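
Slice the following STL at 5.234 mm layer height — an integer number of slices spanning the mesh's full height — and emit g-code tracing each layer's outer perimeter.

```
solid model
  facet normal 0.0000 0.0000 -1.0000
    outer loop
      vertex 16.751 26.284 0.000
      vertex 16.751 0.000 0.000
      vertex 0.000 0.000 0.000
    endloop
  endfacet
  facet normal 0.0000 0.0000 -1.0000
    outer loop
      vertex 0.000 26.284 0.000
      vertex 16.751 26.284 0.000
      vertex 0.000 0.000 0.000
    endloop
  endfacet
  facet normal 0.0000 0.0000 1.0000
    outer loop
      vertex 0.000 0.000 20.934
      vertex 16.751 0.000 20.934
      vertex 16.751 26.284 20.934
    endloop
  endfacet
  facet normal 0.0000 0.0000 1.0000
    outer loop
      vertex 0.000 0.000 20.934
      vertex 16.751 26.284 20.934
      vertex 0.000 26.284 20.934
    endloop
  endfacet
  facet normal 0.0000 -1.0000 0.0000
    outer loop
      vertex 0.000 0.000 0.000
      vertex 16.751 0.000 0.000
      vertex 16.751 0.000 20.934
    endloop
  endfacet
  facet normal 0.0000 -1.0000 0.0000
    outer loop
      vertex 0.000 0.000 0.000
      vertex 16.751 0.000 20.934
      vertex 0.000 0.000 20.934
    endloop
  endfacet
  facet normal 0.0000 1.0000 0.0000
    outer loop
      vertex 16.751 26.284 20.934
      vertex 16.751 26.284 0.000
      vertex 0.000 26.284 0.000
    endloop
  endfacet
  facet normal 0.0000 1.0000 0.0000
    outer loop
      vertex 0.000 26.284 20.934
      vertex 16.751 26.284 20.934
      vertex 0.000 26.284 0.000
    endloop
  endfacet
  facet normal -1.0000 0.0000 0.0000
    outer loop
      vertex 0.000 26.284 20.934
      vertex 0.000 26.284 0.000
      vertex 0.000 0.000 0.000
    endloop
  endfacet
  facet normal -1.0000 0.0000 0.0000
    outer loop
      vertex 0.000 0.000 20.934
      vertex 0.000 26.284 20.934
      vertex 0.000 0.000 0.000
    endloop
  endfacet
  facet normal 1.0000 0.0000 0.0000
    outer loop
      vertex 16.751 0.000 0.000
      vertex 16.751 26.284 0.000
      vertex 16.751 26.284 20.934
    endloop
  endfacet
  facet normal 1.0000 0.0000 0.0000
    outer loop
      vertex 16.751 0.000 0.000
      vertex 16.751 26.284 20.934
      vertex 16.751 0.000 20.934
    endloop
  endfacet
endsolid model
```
; perimeter-only toolpath
G21 ; units = mm
G90 ; absolute positioning
G28 ; home
; layer 1
G0 Z5.234
G0 X0.000 Y0.000
G1 X16.751 Y0.000
G1 X16.751 Y26.284
G1 X0.000 Y26.284
G1 X0.000 Y0.000
; layer 2
G0 Z10.467
G0 X0.000 Y0.000
G1 X16.751 Y0.000
G1 X16.751 Y26.284
G1 X0.000 Y26.284
G1 X0.000 Y0.000
; layer 3
G0 Z15.701
G0 X0.000 Y0.000
G1 X16.751 Y0.000
G1 X16.751 Y26.284
G1 X0.000 Y26.284
G1 X0.000 Y0.000
; layer 4
G0 Z20.934
G0 X0.000 Y0.000
G1 X16.751 Y0.000
G1 X16.751 Y26.284
G1 X0.000 Y26.284
G1 X0.000 Y0.000
M2 ; end

The solid is a rectangular box, roughly 16.8 × 26.3 mm footprint and 20.9 mm tall. Slicing at Δz = 5.234 mm — 4 equal slices spanning the solid's height, so layer i sits at z = i·h/4 — gives 4 non-empty perimeters. Each is a 4-segment closed polygon; G0 lifts to the layer z and rapids to the start vertex, then G1 traces the edges.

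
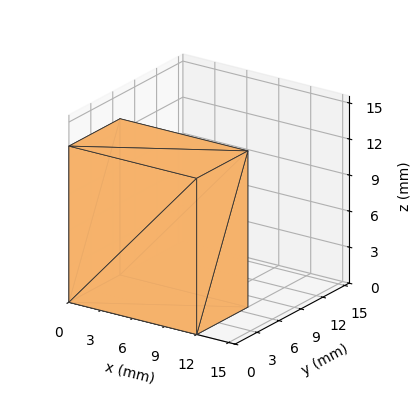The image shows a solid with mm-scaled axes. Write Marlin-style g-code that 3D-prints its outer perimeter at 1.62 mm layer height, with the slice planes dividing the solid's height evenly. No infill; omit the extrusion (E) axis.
Reading the render: the shape is a rectangular box, roughly 12 × 7 mm footprint and 13 mm tall (dimensions read to the nearest mm from the axis ticks). For the g-code, the solid's height is divided into equal slices at the stated Δz and each level perimeter traced with G1 moves after a G0 lift.

; perimeter-only toolpath
G21 ; units = mm
G90 ; absolute positioning
G28 ; home
; layer 1
G0 Z1.62
G0 X0.00 Y0.00
G1 X12.00 Y0.00
G1 X12.00 Y7.00
G1 X0.00 Y7.00
G1 X0.00 Y0.00
; layer 2
G0 Z3.25
G0 X0.00 Y0.00
G1 X12.00 Y0.00
G1 X12.00 Y7.00
G1 X0.00 Y7.00
G1 X0.00 Y0.00
; layer 3
G0 Z4.88
G0 X0.00 Y0.00
G1 X12.00 Y0.00
G1 X12.00 Y7.00
G1 X0.00 Y7.00
G1 X0.00 Y0.00
; layer 4
G0 Z6.50
G0 X0.00 Y0.00
G1 X12.00 Y0.00
G1 X12.00 Y7.00
G1 X0.00 Y7.00
G1 X0.00 Y0.00
; layer 5
G0 Z8.12
G0 X0.00 Y0.00
G1 X12.00 Y0.00
G1 X12.00 Y7.00
G1 X0.00 Y7.00
G1 X0.00 Y0.00
; layer 6
G0 Z9.75
G0 X0.00 Y0.00
G1 X12.00 Y0.00
G1 X12.00 Y7.00
G1 X0.00 Y7.00
G1 X0.00 Y0.00
; layer 7
G0 Z11.38
G0 X0.00 Y0.00
G1 X12.00 Y0.00
G1 X12.00 Y7.00
G1 X0.00 Y7.00
G1 X0.00 Y0.00
; layer 8
G0 Z13.00
G0 X0.00 Y0.00
G1 X12.00 Y0.00
G1 X12.00 Y7.00
G1 X0.00 Y7.00
G1 X0.00 Y0.00
M2 ; end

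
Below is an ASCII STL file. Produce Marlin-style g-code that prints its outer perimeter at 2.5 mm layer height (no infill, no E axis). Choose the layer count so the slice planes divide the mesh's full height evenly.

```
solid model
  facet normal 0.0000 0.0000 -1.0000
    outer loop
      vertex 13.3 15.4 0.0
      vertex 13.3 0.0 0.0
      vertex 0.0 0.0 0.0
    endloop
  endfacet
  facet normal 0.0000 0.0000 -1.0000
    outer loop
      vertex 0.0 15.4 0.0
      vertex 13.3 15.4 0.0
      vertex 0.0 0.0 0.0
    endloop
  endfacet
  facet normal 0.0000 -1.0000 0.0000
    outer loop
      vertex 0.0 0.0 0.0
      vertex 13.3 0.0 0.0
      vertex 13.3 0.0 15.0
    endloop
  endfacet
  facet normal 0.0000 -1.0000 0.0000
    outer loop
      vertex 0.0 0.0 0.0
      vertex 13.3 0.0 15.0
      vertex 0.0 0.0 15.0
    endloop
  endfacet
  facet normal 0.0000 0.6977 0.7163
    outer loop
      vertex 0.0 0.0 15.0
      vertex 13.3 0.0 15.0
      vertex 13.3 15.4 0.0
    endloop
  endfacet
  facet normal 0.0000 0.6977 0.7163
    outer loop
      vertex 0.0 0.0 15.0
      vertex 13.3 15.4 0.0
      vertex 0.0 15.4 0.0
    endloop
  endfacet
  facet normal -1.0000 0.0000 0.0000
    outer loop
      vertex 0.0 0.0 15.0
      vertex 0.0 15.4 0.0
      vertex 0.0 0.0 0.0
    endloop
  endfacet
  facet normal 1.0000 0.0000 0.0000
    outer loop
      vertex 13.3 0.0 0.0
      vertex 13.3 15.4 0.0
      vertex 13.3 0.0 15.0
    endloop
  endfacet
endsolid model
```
; perimeter-only toolpath
G21 ; units = mm
G90 ; absolute positioning
G28 ; home
; layer 1
G0 Z2.5
G0 X0.0 Y0.0
G1 X13.3 Y0.0
G1 X13.3 Y12.8
G1 X0.0 Y12.8
G1 X0.0 Y0.0
; layer 2
G0 Z5.0
G0 X0.0 Y0.0
G1 X13.3 Y0.0
G1 X13.3 Y10.3
G1 X0.0 Y10.3
G1 X0.0 Y0.0
; layer 3
G0 Z7.5
G0 X0.0 Y0.0
G1 X13.3 Y0.0
G1 X13.3 Y7.7
G1 X0.0 Y7.7
G1 X0.0 Y0.0
; layer 4
G0 Z10.0
G0 X0.0 Y0.0
G1 X13.3 Y0.0
G1 X13.3 Y5.1
G1 X0.0 Y5.1
G1 X0.0 Y0.0
; layer 5
G0 Z12.5
G0 X0.0 Y0.0
G1 X13.3 Y0.0
G1 X13.3 Y2.6
G1 X0.0 Y2.6
G1 X0.0 Y0.0
M2 ; end

The solid is a wedge (ramp): 13.3 × 15.4 mm base, rising to 15 mm along the y=0 edge and sloping linearly to z=0 at y=15.4. Slicing at Δz = 2.5 mm — 6 equal slices spanning the solid's height, so layer i sits at z = i·h/6 — gives 5 non-empty perimeters. Each is a 4-segment closed polygon; G0 lifts to the layer z and rapids to the start vertex, then G1 traces the edges. The cross-section shrinks linearly with z (the slice at the apex is degenerate and omitted).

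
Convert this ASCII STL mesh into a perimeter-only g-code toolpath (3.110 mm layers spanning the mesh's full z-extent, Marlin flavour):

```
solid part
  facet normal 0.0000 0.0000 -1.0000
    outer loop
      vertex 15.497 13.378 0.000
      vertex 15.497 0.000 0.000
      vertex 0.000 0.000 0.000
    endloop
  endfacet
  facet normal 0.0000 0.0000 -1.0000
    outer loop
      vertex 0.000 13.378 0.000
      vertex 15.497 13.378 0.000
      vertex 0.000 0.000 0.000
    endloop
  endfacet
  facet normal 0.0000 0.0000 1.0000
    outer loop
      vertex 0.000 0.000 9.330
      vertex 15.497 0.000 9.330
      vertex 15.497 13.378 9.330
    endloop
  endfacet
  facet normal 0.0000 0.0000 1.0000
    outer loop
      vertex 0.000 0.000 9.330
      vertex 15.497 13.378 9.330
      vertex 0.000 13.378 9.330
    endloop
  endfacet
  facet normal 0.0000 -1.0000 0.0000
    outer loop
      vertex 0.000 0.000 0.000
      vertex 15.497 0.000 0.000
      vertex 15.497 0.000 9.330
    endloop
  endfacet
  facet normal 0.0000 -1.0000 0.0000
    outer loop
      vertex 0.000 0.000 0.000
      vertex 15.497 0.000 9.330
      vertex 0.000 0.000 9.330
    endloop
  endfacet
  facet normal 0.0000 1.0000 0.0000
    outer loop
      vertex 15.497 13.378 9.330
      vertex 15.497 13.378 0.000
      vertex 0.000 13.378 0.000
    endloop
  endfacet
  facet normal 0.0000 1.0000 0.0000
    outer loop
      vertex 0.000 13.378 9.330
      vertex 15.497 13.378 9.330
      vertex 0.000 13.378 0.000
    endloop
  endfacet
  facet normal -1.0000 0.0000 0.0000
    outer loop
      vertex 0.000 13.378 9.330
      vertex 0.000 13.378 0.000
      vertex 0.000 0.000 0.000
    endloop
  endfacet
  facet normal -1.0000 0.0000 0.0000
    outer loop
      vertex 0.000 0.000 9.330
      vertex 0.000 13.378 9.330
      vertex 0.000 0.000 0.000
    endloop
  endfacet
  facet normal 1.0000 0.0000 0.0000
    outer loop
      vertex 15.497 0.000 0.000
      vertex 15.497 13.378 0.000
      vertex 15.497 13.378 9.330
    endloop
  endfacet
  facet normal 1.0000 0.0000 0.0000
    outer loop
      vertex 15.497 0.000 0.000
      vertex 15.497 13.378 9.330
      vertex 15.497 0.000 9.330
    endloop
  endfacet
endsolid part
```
; perimeter-only toolpath
G21 ; units = mm
G90 ; absolute positioning
G28 ; home
; layer 1
G0 Z3.110
G0 X0.000 Y0.000
G1 X15.497 Y0.000
G1 X15.497 Y13.378
G1 X0.000 Y13.378
G1 X0.000 Y0.000
; layer 2
G0 Z6.220
G0 X0.000 Y0.000
G1 X15.497 Y0.000
G1 X15.497 Y13.378
G1 X0.000 Y13.378
G1 X0.000 Y0.000
; layer 3
G0 Z9.330
G0 X0.000 Y0.000
G1 X15.497 Y0.000
G1 X15.497 Y13.378
G1 X0.000 Y13.378
G1 X0.000 Y0.000
M2 ; end

The solid is a rectangular box, roughly 15.5 × 13.4 mm footprint and 9.33 mm tall. Slicing at Δz = 3.110 mm — 3 equal slices spanning the solid's height, so layer i sits at z = i·h/3 — gives 3 non-empty perimeters. Each is a 4-segment closed polygon; G0 lifts to the layer z and rapids to the start vertex, then G1 traces the edges.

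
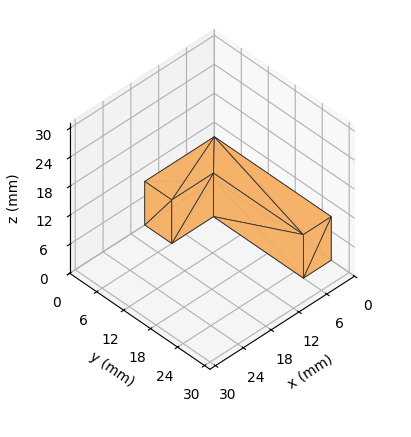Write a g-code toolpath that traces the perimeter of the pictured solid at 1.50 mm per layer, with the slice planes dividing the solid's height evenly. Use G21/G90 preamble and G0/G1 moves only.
Reading the render: the shape is an L-shaped prism: outer 15 × 26 mm, arm thicknesses ≈ 6 mm (horizontal) and 6 mm (vertical), extruded 9 mm in z (dimensions read to the nearest mm from the axis ticks). For the g-code, the solid's height is divided into equal slices at the stated Δz and each level perimeter traced with G1 moves after a G0 lift.

; perimeter-only toolpath
G21 ; units = mm
G90 ; absolute positioning
G28 ; home
; layer 1
G0 Z1.50
G0 X0.00 Y0.00
G1 X15.00 Y0.00
G1 X15.00 Y6.00
G1 X6.00 Y6.00
G1 X6.00 Y26.00
G1 X0.00 Y26.00
G1 X0.00 Y0.00
; layer 2
G0 Z3.00
G0 X0.00 Y0.00
G1 X15.00 Y0.00
G1 X15.00 Y6.00
G1 X6.00 Y6.00
G1 X6.00 Y26.00
G1 X0.00 Y26.00
G1 X0.00 Y0.00
; layer 3
G0 Z4.50
G0 X0.00 Y0.00
G1 X15.00 Y0.00
G1 X15.00 Y6.00
G1 X6.00 Y6.00
G1 X6.00 Y26.00
G1 X0.00 Y26.00
G1 X0.00 Y0.00
; layer 4
G0 Z6.00
G0 X0.00 Y0.00
G1 X15.00 Y0.00
G1 X15.00 Y6.00
G1 X6.00 Y6.00
G1 X6.00 Y26.00
G1 X0.00 Y26.00
G1 X0.00 Y0.00
; layer 5
G0 Z7.50
G0 X0.00 Y0.00
G1 X15.00 Y0.00
G1 X15.00 Y6.00
G1 X6.00 Y6.00
G1 X6.00 Y26.00
G1 X0.00 Y26.00
G1 X0.00 Y0.00
; layer 6
G0 Z9.00
G0 X0.00 Y0.00
G1 X15.00 Y0.00
G1 X15.00 Y6.00
G1 X6.00 Y6.00
G1 X6.00 Y26.00
G1 X0.00 Y26.00
G1 X0.00 Y0.00
M2 ; end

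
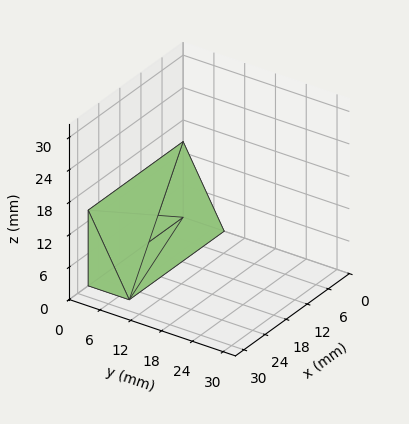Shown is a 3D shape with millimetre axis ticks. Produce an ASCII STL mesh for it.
Reading the render: the shape is a wedge (ramp): 27 × 8 mm base, rising to 14 mm along the y=0 edge and sloping linearly to z=0 at y=8 (dimensions read to the nearest mm from the axis ticks). For the STL, each face is triangulated and given an outward normal.

solid part
  facet normal 0.0000 0.0000 -1.0000
    outer loop
      vertex 27.00 8.00 0.00
      vertex 27.00 0.00 0.00
      vertex 0.00 0.00 0.00
    endloop
  endfacet
  facet normal 0.0000 0.0000 -1.0000
    outer loop
      vertex 0.00 8.00 0.00
      vertex 27.00 8.00 0.00
      vertex 0.00 0.00 0.00
    endloop
  endfacet
  facet normal 0.0000 -1.0000 0.0000
    outer loop
      vertex 0.00 0.00 0.00
      vertex 27.00 0.00 0.00
      vertex 27.00 0.00 14.00
    endloop
  endfacet
  facet normal 0.0000 -1.0000 0.0000
    outer loop
      vertex 0.00 0.00 0.00
      vertex 27.00 0.00 14.00
      vertex 0.00 0.00 14.00
    endloop
  endfacet
  facet normal 0.0000 0.8682 0.4961
    outer loop
      vertex 0.00 0.00 14.00
      vertex 27.00 0.00 14.00
      vertex 27.00 8.00 0.00
    endloop
  endfacet
  facet normal 0.0000 0.8682 0.4961
    outer loop
      vertex 0.00 0.00 14.00
      vertex 27.00 8.00 0.00
      vertex 0.00 8.00 0.00
    endloop
  endfacet
  facet normal -1.0000 0.0000 0.0000
    outer loop
      vertex 0.00 0.00 14.00
      vertex 0.00 8.00 0.00
      vertex 0.00 0.00 0.00
    endloop
  endfacet
  facet normal 1.0000 0.0000 0.0000
    outer loop
      vertex 27.00 0.00 0.00
      vertex 27.00 8.00 0.00
      vertex 27.00 0.00 14.00
    endloop
  endfacet
endsolid part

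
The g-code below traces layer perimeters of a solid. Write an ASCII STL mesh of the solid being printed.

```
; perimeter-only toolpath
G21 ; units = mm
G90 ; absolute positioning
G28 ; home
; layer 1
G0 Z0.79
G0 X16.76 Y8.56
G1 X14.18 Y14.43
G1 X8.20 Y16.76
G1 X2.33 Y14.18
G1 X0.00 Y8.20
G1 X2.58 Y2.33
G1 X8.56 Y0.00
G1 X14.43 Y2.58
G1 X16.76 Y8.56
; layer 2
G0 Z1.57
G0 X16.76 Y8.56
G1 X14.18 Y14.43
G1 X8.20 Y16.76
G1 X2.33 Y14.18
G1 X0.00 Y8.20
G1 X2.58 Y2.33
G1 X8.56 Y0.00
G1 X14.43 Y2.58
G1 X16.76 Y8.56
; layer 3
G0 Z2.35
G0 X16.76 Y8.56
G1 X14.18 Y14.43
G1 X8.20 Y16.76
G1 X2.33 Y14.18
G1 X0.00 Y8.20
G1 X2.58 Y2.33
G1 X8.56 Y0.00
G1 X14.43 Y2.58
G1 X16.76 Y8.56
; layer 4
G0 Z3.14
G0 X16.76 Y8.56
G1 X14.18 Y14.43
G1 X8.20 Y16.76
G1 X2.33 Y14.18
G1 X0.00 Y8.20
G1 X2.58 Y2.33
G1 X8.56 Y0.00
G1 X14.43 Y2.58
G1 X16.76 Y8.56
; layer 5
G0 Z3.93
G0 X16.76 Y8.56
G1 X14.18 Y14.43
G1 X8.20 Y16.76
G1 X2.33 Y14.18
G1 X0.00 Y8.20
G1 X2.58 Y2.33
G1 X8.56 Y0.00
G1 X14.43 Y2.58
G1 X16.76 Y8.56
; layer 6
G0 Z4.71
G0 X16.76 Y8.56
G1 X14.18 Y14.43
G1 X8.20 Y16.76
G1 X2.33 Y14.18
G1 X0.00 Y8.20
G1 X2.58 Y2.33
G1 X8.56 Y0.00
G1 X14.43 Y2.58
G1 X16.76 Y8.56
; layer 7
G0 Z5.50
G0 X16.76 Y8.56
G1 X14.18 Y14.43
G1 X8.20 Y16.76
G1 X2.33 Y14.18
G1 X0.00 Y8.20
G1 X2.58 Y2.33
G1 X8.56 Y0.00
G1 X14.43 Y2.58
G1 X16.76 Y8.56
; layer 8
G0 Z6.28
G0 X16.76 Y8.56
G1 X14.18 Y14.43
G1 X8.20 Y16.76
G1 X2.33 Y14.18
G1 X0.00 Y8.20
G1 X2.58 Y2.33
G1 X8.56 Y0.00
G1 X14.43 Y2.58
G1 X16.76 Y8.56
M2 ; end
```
solid part
  facet normal 0.0000 0.0000 -1.0000
    outer loop
      vertex 8.20 16.76 0.00
      vertex 14.18 14.43 0.00
      vertex 16.76 8.56 0.00
    endloop
  endfacet
  facet normal 0.0000 0.0000 -1.0000
    outer loop
      vertex 2.33 14.18 0.00
      vertex 8.20 16.76 0.00
      vertex 16.76 8.56 0.00
    endloop
  endfacet
  facet normal 0.0000 0.0000 -1.0000
    outer loop
      vertex 0.00 8.20 0.00
      vertex 2.33 14.18 0.00
      vertex 16.76 8.56 0.00
    endloop
  endfacet
  facet normal 0.0000 0.0000 -1.0000
    outer loop
      vertex 2.58 2.33 0.00
      vertex 0.00 8.20 0.00
      vertex 16.76 8.56 0.00
    endloop
  endfacet
  facet normal 0.0000 0.0000 -1.0000
    outer loop
      vertex 8.56 0.00 0.00
      vertex 2.58 2.33 0.00
      vertex 16.76 8.56 0.00
    endloop
  endfacet
  facet normal 0.0000 0.0000 -1.0000
    outer loop
      vertex 14.43 2.58 0.00
      vertex 8.56 0.00 0.00
      vertex 16.76 8.56 0.00
    endloop
  endfacet
  facet normal 0.0000 0.0000 1.0000
    outer loop
      vertex 16.76 8.56 6.28
      vertex 14.18 14.43 6.28
      vertex 8.20 16.76 6.28
    endloop
  endfacet
  facet normal 0.0000 0.0000 1.0000
    outer loop
      vertex 16.76 8.56 6.28
      vertex 8.20 16.76 6.28
      vertex 2.33 14.18 6.28
    endloop
  endfacet
  facet normal 0.0000 0.0000 1.0000
    outer loop
      vertex 16.76 8.56 6.28
      vertex 2.33 14.18 6.28
      vertex 0.00 8.20 6.28
    endloop
  endfacet
  facet normal 0.0000 0.0000 1.0000
    outer loop
      vertex 16.76 8.56 6.28
      vertex 0.00 8.20 6.28
      vertex 2.58 2.33 6.28
    endloop
  endfacet
  facet normal 0.0000 0.0000 1.0000
    outer loop
      vertex 16.76 8.56 6.28
      vertex 2.58 2.33 6.28
      vertex 8.56 0.00 6.28
    endloop
  endfacet
  facet normal 0.0000 0.0000 1.0000
    outer loop
      vertex 16.76 8.56 6.28
      vertex 8.56 0.00 6.28
      vertex 14.43 2.58 6.28
    endloop
  endfacet
  facet normal 0.9155 0.4024 0.0000
    outer loop
      vertex 16.76 8.56 0.00
      vertex 14.18 14.43 0.00
      vertex 14.18 14.43 6.28
    endloop
  endfacet
  facet normal 0.9155 0.4024 0.0000
    outer loop
      vertex 16.76 8.56 0.00
      vertex 14.18 14.43 6.28
      vertex 16.76 8.56 6.28
    endloop
  endfacet
  facet normal 0.3630 0.9318 0.0000
    outer loop
      vertex 14.18 14.43 0.00
      vertex 8.20 16.76 0.00
      vertex 8.20 16.76 6.28
    endloop
  endfacet
  facet normal 0.3630 0.9318 0.0000
    outer loop
      vertex 14.18 14.43 0.00
      vertex 8.20 16.76 6.28
      vertex 14.18 14.43 6.28
    endloop
  endfacet
  facet normal -0.4024 0.9155 0.0000
    outer loop
      vertex 8.20 16.76 0.00
      vertex 2.33 14.18 0.00
      vertex 2.33 14.18 6.28
    endloop
  endfacet
  facet normal -0.4024 0.9155 0.0000
    outer loop
      vertex 8.20 16.76 0.00
      vertex 2.33 14.18 6.28
      vertex 8.20 16.76 6.28
    endloop
  endfacet
  facet normal -0.9318 0.3630 0.0000
    outer loop
      vertex 2.33 14.18 0.00
      vertex 0.00 8.20 0.00
      vertex 0.00 8.20 6.28
    endloop
  endfacet
  facet normal -0.9318 0.3630 0.0000
    outer loop
      vertex 2.33 14.18 0.00
      vertex 0.00 8.20 6.28
      vertex 2.33 14.18 6.28
    endloop
  endfacet
  facet normal -0.9155 -0.4024 0.0000
    outer loop
      vertex 0.00 8.20 0.00
      vertex 2.58 2.33 0.00
      vertex 2.58 2.33 6.28
    endloop
  endfacet
  facet normal -0.9155 -0.4024 0.0000
    outer loop
      vertex 0.00 8.20 0.00
      vertex 2.58 2.33 6.28
      vertex 0.00 8.20 6.28
    endloop
  endfacet
  facet normal -0.3630 -0.9318 0.0000
    outer loop
      vertex 2.58 2.33 0.00
      vertex 8.56 0.00 0.00
      vertex 8.56 0.00 6.28
    endloop
  endfacet
  facet normal -0.3630 -0.9318 0.0000
    outer loop
      vertex 2.58 2.33 0.00
      vertex 8.56 0.00 6.28
      vertex 2.58 2.33 6.28
    endloop
  endfacet
  facet normal 0.4024 -0.9155 0.0000
    outer loop
      vertex 8.56 0.00 0.00
      vertex 14.43 2.58 0.00
      vertex 14.43 2.58 6.28
    endloop
  endfacet
  facet normal 0.4024 -0.9155 0.0000
    outer loop
      vertex 8.56 0.00 0.00
      vertex 14.43 2.58 6.28
      vertex 8.56 0.00 6.28
    endloop
  endfacet
  facet normal 0.9318 -0.3630 0.0000
    outer loop
      vertex 14.43 2.58 0.00
      vertex 16.76 8.56 0.00
      vertex 16.76 8.56 6.28
    endloop
  endfacet
  facet normal 0.9318 -0.3630 0.0000
    outer loop
      vertex 14.43 2.58 0.00
      vertex 16.76 8.56 6.28
      vertex 14.43 2.58 6.28
    endloop
  endfacet
endsolid part

The G0 Z moves step by Δz≈0.79 mm. Every layer's G1 loop is the same polygon, so the solid is a straight extrusion of it from z=0 to z≈6.28. Closing with flat bottom and top caps and triangulating gives 28 facets — a regular 8-sided prism (a cylinder approximated with 8 flat sides), circumscribed radius ≈ 8.38 mm, height ≈ 6.28 mm.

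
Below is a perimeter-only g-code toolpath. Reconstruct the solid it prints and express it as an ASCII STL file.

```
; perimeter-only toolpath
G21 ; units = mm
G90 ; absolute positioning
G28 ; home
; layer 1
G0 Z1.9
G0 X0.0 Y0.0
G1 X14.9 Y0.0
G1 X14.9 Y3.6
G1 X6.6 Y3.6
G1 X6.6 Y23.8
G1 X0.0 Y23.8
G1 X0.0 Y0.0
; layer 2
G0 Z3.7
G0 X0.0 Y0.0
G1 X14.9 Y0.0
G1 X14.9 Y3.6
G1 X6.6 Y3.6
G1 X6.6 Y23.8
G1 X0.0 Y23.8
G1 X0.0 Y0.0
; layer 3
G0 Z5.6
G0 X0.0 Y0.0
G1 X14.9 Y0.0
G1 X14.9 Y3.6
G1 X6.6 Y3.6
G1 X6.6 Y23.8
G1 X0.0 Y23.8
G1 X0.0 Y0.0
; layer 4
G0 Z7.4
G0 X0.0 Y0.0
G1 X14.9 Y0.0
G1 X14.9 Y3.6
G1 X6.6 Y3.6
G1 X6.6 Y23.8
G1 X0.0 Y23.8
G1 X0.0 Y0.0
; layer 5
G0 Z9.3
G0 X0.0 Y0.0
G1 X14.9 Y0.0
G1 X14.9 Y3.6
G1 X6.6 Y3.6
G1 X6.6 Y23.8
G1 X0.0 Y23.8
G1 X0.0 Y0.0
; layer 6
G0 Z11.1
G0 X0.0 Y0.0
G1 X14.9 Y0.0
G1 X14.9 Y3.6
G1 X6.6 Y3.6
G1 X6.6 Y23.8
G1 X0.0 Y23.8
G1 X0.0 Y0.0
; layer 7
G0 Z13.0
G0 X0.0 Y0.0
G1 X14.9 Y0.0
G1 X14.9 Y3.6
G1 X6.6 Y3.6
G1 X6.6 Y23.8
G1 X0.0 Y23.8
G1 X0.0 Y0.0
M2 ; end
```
solid part
  facet normal 0.0000 0.0000 -1.0000
    outer loop
      vertex 14.9 3.6 0.0
      vertex 14.9 0.0 0.0
      vertex 0.0 0.0 0.0
    endloop
  endfacet
  facet normal 0.0000 0.0000 -1.0000
    outer loop
      vertex 6.6 3.6 0.0
      vertex 14.9 3.6 0.0
      vertex 0.0 0.0 0.0
    endloop
  endfacet
  facet normal 0.0000 0.0000 -1.0000
    outer loop
      vertex 6.6 23.8 0.0
      vertex 6.6 3.6 0.0
      vertex 0.0 0.0 0.0
    endloop
  endfacet
  facet normal 0.0000 0.0000 -1.0000
    outer loop
      vertex 0.0 23.8 0.0
      vertex 6.6 23.8 0.0
      vertex 0.0 0.0 0.0
    endloop
  endfacet
  facet normal 0.0000 0.0000 1.0000
    outer loop
      vertex 0.0 0.0 13.0
      vertex 14.9 0.0 13.0
      vertex 14.9 3.6 13.0
    endloop
  endfacet
  facet normal 0.0000 0.0000 1.0000
    outer loop
      vertex 0.0 0.0 13.0
      vertex 14.9 3.6 13.0
      vertex 6.6 3.6 13.0
    endloop
  endfacet
  facet normal 0.0000 0.0000 1.0000
    outer loop
      vertex 0.0 0.0 13.0
      vertex 6.6 3.6 13.0
      vertex 6.6 23.8 13.0
    endloop
  endfacet
  facet normal 0.0000 0.0000 1.0000
    outer loop
      vertex 0.0 0.0 13.0
      vertex 6.6 23.8 13.0
      vertex 0.0 23.8 13.0
    endloop
  endfacet
  facet normal 0.0000 -1.0000 0.0000
    outer loop
      vertex 0.0 0.0 0.0
      vertex 14.9 0.0 0.0
      vertex 14.9 0.0 13.0
    endloop
  endfacet
  facet normal 0.0000 -1.0000 0.0000
    outer loop
      vertex 0.0 0.0 0.0
      vertex 14.9 0.0 13.0
      vertex 0.0 0.0 13.0
    endloop
  endfacet
  facet normal 1.0000 0.0000 0.0000
    outer loop
      vertex 14.9 0.0 0.0
      vertex 14.9 3.6 0.0
      vertex 14.9 3.6 13.0
    endloop
  endfacet
  facet normal 1.0000 0.0000 0.0000
    outer loop
      vertex 14.9 0.0 0.0
      vertex 14.9 3.6 13.0
      vertex 14.9 0.0 13.0
    endloop
  endfacet
  facet normal 0.0000 1.0000 0.0000
    outer loop
      vertex 14.9 3.6 0.0
      vertex 6.6 3.6 0.0
      vertex 6.6 3.6 13.0
    endloop
  endfacet
  facet normal 0.0000 1.0000 0.0000
    outer loop
      vertex 14.9 3.6 0.0
      vertex 6.6 3.6 13.0
      vertex 14.9 3.6 13.0
    endloop
  endfacet
  facet normal 1.0000 0.0000 0.0000
    outer loop
      vertex 6.6 3.6 0.0
      vertex 6.6 23.8 0.0
      vertex 6.6 23.8 13.0
    endloop
  endfacet
  facet normal 1.0000 0.0000 0.0000
    outer loop
      vertex 6.6 3.6 0.0
      vertex 6.6 23.8 13.0
      vertex 6.6 3.6 13.0
    endloop
  endfacet
  facet normal 0.0000 1.0000 0.0000
    outer loop
      vertex 6.6 23.8 0.0
      vertex 0.0 23.8 0.0
      vertex 0.0 23.8 13.0
    endloop
  endfacet
  facet normal 0.0000 1.0000 0.0000
    outer loop
      vertex 6.6 23.8 0.0
      vertex 0.0 23.8 13.0
      vertex 6.6 23.8 13.0
    endloop
  endfacet
  facet normal -1.0000 0.0000 0.0000
    outer loop
      vertex 0.0 23.8 0.0
      vertex 0.0 0.0 0.0
      vertex 0.0 0.0 13.0
    endloop
  endfacet
  facet normal -1.0000 0.0000 0.0000
    outer loop
      vertex 0.0 23.8 0.0
      vertex 0.0 0.0 13.0
      vertex 0.0 23.8 13.0
    endloop
  endfacet
endsolid part

The G0 Z moves step by Δz≈1.9 mm. Every layer's G1 loop is the same polygon, so the solid is a straight extrusion of it from z=0 to z≈13. Closing with flat bottom and top caps and triangulating gives 20 facets — an L-shaped prism: outer 14.9 × 23.8 mm, arm thicknesses ≈ 3.6 mm (horizontal) and 6.6 mm (vertical), extruded 13 mm in z.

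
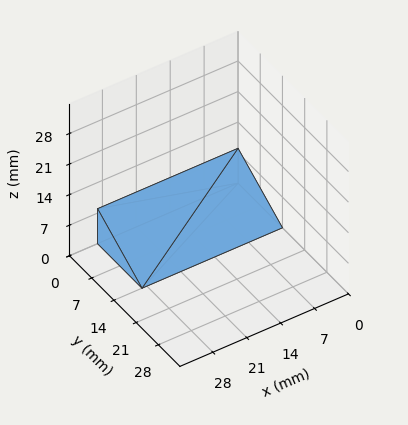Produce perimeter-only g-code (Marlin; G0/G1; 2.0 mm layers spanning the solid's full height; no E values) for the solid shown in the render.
Reading the render: the shape is a wedge (ramp): 29 × 14 mm base, rising to 8 mm along the y=0 edge and sloping linearly to z=0 at y=14 (dimensions read to the nearest mm from the axis ticks). For the g-code, the solid's height is divided into equal slices at the stated Δz and each level perimeter traced with G1 moves after a G0 lift.

; perimeter-only toolpath
G21 ; units = mm
G90 ; absolute positioning
G28 ; home
; layer 1
G0 Z2.0
G0 X0.0 Y0.0
G1 X29.0 Y0.0
G1 X29.0 Y10.5
G1 X0.0 Y10.5
G1 X0.0 Y0.0
; layer 2
G0 Z4.0
G0 X0.0 Y0.0
G1 X29.0 Y0.0
G1 X29.0 Y7.0
G1 X0.0 Y7.0
G1 X0.0 Y0.0
; layer 3
G0 Z6.0
G0 X0.0 Y0.0
G1 X29.0 Y0.0
G1 X29.0 Y3.5
G1 X0.0 Y3.5
G1 X0.0 Y0.0
M2 ; end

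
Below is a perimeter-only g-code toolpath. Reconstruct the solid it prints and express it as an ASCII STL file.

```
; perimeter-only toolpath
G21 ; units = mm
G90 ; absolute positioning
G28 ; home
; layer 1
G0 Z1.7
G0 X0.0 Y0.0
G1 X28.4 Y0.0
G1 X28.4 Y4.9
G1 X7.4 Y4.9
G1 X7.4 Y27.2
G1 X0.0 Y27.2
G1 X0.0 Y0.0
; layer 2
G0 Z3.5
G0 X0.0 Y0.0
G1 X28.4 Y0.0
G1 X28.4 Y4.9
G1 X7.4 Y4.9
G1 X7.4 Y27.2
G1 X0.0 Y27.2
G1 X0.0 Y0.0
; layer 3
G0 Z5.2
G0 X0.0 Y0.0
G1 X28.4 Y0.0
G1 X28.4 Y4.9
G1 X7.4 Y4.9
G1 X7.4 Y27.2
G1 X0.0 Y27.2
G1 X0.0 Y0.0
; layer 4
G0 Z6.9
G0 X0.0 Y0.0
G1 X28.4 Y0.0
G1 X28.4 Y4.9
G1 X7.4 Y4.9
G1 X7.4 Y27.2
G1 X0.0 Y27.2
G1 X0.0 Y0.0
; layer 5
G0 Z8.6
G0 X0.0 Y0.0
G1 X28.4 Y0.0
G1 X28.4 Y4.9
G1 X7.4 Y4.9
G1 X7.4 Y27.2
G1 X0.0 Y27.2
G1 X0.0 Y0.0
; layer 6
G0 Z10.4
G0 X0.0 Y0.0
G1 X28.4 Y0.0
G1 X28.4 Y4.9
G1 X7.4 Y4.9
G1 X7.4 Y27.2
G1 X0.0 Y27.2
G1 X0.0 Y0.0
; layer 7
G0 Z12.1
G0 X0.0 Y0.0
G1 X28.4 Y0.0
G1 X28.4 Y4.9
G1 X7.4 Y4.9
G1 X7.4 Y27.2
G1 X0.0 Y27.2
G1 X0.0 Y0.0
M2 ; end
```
solid part
  facet normal 0.0000 0.0000 -1.0000
    outer loop
      vertex 28.4 4.9 0.0
      vertex 28.4 0.0 0.0
      vertex 0.0 0.0 0.0
    endloop
  endfacet
  facet normal 0.0000 0.0000 -1.0000
    outer loop
      vertex 7.4 4.9 0.0
      vertex 28.4 4.9 0.0
      vertex 0.0 0.0 0.0
    endloop
  endfacet
  facet normal 0.0000 0.0000 -1.0000
    outer loop
      vertex 7.4 27.2 0.0
      vertex 7.4 4.9 0.0
      vertex 0.0 0.0 0.0
    endloop
  endfacet
  facet normal 0.0000 0.0000 -1.0000
    outer loop
      vertex 0.0 27.2 0.0
      vertex 7.4 27.2 0.0
      vertex 0.0 0.0 0.0
    endloop
  endfacet
  facet normal 0.0000 0.0000 1.0000
    outer loop
      vertex 0.0 0.0 12.1
      vertex 28.4 0.0 12.1
      vertex 28.4 4.9 12.1
    endloop
  endfacet
  facet normal 0.0000 0.0000 1.0000
    outer loop
      vertex 0.0 0.0 12.1
      vertex 28.4 4.9 12.1
      vertex 7.4 4.9 12.1
    endloop
  endfacet
  facet normal 0.0000 0.0000 1.0000
    outer loop
      vertex 0.0 0.0 12.1
      vertex 7.4 4.9 12.1
      vertex 7.4 27.2 12.1
    endloop
  endfacet
  facet normal 0.0000 0.0000 1.0000
    outer loop
      vertex 0.0 0.0 12.1
      vertex 7.4 27.2 12.1
      vertex 0.0 27.2 12.1
    endloop
  endfacet
  facet normal 0.0000 -1.0000 0.0000
    outer loop
      vertex 0.0 0.0 0.0
      vertex 28.4 0.0 0.0
      vertex 28.4 0.0 12.1
    endloop
  endfacet
  facet normal 0.0000 -1.0000 0.0000
    outer loop
      vertex 0.0 0.0 0.0
      vertex 28.4 0.0 12.1
      vertex 0.0 0.0 12.1
    endloop
  endfacet
  facet normal 1.0000 0.0000 0.0000
    outer loop
      vertex 28.4 0.0 0.0
      vertex 28.4 4.9 0.0
      vertex 28.4 4.9 12.1
    endloop
  endfacet
  facet normal 1.0000 0.0000 0.0000
    outer loop
      vertex 28.4 0.0 0.0
      vertex 28.4 4.9 12.1
      vertex 28.4 0.0 12.1
    endloop
  endfacet
  facet normal 0.0000 1.0000 0.0000
    outer loop
      vertex 28.4 4.9 0.0
      vertex 7.4 4.9 0.0
      vertex 7.4 4.9 12.1
    endloop
  endfacet
  facet normal 0.0000 1.0000 0.0000
    outer loop
      vertex 28.4 4.9 0.0
      vertex 7.4 4.9 12.1
      vertex 28.4 4.9 12.1
    endloop
  endfacet
  facet normal 1.0000 0.0000 0.0000
    outer loop
      vertex 7.4 4.9 0.0
      vertex 7.4 27.2 0.0
      vertex 7.4 27.2 12.1
    endloop
  endfacet
  facet normal 1.0000 0.0000 0.0000
    outer loop
      vertex 7.4 4.9 0.0
      vertex 7.4 27.2 12.1
      vertex 7.4 4.9 12.1
    endloop
  endfacet
  facet normal 0.0000 1.0000 0.0000
    outer loop
      vertex 7.4 27.2 0.0
      vertex 0.0 27.2 0.0
      vertex 0.0 27.2 12.1
    endloop
  endfacet
  facet normal 0.0000 1.0000 0.0000
    outer loop
      vertex 7.4 27.2 0.0
      vertex 0.0 27.2 12.1
      vertex 7.4 27.2 12.1
    endloop
  endfacet
  facet normal -1.0000 0.0000 0.0000
    outer loop
      vertex 0.0 27.2 0.0
      vertex 0.0 0.0 0.0
      vertex 0.0 0.0 12.1
    endloop
  endfacet
  facet normal -1.0000 0.0000 0.0000
    outer loop
      vertex 0.0 27.2 0.0
      vertex 0.0 0.0 12.1
      vertex 0.0 27.2 12.1
    endloop
  endfacet
endsolid part

The G0 Z moves step by Δz≈1.7 mm. Every layer's G1 loop is the same polygon, so the solid is a straight extrusion of it from z=0 to z≈12.1. Closing with flat bottom and top caps and triangulating gives 20 facets — an L-shaped prism: outer 28.4 × 27.2 mm, arm thicknesses ≈ 4.9 mm (horizontal) and 7.4 mm (vertical), extruded 12.1 mm in z.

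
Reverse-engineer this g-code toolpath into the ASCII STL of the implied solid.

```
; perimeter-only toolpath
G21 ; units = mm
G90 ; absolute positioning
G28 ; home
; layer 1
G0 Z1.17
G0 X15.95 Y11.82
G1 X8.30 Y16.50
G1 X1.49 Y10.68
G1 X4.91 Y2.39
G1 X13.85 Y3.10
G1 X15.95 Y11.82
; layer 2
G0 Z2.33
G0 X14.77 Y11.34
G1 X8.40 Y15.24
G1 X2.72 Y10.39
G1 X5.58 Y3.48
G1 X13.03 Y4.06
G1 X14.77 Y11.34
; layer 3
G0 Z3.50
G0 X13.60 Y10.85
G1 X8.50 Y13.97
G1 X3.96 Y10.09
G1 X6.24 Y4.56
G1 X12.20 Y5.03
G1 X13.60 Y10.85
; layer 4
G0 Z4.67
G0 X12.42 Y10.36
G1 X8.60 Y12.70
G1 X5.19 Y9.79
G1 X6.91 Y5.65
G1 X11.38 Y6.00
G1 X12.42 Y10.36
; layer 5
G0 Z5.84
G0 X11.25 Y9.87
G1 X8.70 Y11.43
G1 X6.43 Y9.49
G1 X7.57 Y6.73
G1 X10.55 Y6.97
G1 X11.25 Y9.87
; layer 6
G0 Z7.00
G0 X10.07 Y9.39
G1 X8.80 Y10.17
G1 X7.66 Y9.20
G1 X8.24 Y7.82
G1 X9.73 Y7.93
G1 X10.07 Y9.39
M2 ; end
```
solid part
  facet normal 0.0000 0.0000 -1.0000
    outer loop
      vertex 0.25 10.98 0.00
      vertex 8.20 17.77 0.00
      vertex 17.12 12.31 0.00
    endloop
  endfacet
  facet normal 0.0000 0.0000 -1.0000
    outer loop
      vertex 4.25 1.31 0.00
      vertex 0.25 10.98 0.00
      vertex 17.12 12.31 0.00
    endloop
  endfacet
  facet normal 0.0000 0.0000 -1.0000
    outer loop
      vertex 14.68 2.13 0.00
      vertex 4.25 1.31 0.00
      vertex 17.12 12.31 0.00
    endloop
  endfacet
  facet normal 0.3917 0.6399 0.6612
    outer loop
      vertex 17.12 12.31 0.00
      vertex 8.20 17.77 0.00
      vertex 8.90 8.90 8.17
    endloop
  endfacet
  facet normal -0.4873 0.5705 0.6611
    outer loop
      vertex 8.20 17.77 0.00
      vertex 0.25 10.98 0.00
      vertex 8.90 8.90 8.17
    endloop
  endfacet
  facet normal -0.6933 -0.2868 0.6611
    outer loop
      vertex 0.25 10.98 0.00
      vertex 4.25 1.31 0.00
      vertex 8.90 8.90 8.17
    endloop
  endfacet
  facet normal 0.0588 -0.7478 0.6613
    outer loop
      vertex 4.25 1.31 0.00
      vertex 14.68 2.13 0.00
      vertex 8.90 8.90 8.17
    endloop
  endfacet
  facet normal 0.7296 -0.1749 0.6611
    outer loop
      vertex 14.68 2.13 0.00
      vertex 17.12 12.31 0.00
      vertex 8.90 8.90 8.17
    endloop
  endfacet
endsolid part

The G0 Z moves step by Δz≈1.17 mm. The G1 loops shrink linearly with z, so the solid tapers from its base footprint up to z≈8.17. Closing with a flat bottom cap and the tapered top and triangulating gives 8 facets — a regular 5-sided pyramid, base circumscribed radius ≈ 8.9 mm, apex at z ≈ 8.17 mm.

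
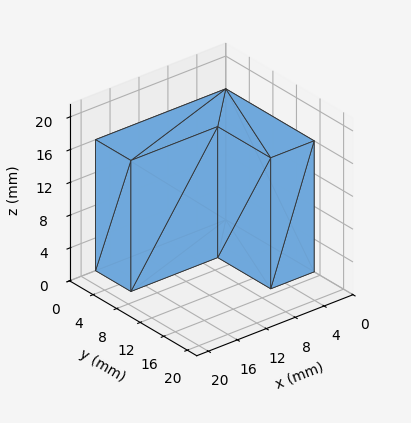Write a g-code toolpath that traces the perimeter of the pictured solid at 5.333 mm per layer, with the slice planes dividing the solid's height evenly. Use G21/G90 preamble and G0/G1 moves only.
Reading the render: the shape is an L-shaped prism: outer 18 × 15 mm, arm thicknesses ≈ 6 mm (horizontal) and 6 mm (vertical), extruded 16 mm in z (dimensions read to the nearest mm from the axis ticks). For the g-code, the solid's height is divided into equal slices at the stated Δz and each level perimeter traced with G1 moves after a G0 lift.

; perimeter-only toolpath
G21 ; units = mm
G90 ; absolute positioning
G28 ; home
; layer 1
G0 Z5.333
G0 X0.000 Y0.000
G1 X18.000 Y0.000
G1 X18.000 Y6.000
G1 X6.000 Y6.000
G1 X6.000 Y15.000
G1 X0.000 Y15.000
G1 X0.000 Y0.000
; layer 2
G0 Z10.667
G0 X0.000 Y0.000
G1 X18.000 Y0.000
G1 X18.000 Y6.000
G1 X6.000 Y6.000
G1 X6.000 Y15.000
G1 X0.000 Y15.000
G1 X0.000 Y0.000
; layer 3
G0 Z16.000
G0 X0.000 Y0.000
G1 X18.000 Y0.000
G1 X18.000 Y6.000
G1 X6.000 Y6.000
G1 X6.000 Y15.000
G1 X0.000 Y15.000
G1 X0.000 Y0.000
M2 ; end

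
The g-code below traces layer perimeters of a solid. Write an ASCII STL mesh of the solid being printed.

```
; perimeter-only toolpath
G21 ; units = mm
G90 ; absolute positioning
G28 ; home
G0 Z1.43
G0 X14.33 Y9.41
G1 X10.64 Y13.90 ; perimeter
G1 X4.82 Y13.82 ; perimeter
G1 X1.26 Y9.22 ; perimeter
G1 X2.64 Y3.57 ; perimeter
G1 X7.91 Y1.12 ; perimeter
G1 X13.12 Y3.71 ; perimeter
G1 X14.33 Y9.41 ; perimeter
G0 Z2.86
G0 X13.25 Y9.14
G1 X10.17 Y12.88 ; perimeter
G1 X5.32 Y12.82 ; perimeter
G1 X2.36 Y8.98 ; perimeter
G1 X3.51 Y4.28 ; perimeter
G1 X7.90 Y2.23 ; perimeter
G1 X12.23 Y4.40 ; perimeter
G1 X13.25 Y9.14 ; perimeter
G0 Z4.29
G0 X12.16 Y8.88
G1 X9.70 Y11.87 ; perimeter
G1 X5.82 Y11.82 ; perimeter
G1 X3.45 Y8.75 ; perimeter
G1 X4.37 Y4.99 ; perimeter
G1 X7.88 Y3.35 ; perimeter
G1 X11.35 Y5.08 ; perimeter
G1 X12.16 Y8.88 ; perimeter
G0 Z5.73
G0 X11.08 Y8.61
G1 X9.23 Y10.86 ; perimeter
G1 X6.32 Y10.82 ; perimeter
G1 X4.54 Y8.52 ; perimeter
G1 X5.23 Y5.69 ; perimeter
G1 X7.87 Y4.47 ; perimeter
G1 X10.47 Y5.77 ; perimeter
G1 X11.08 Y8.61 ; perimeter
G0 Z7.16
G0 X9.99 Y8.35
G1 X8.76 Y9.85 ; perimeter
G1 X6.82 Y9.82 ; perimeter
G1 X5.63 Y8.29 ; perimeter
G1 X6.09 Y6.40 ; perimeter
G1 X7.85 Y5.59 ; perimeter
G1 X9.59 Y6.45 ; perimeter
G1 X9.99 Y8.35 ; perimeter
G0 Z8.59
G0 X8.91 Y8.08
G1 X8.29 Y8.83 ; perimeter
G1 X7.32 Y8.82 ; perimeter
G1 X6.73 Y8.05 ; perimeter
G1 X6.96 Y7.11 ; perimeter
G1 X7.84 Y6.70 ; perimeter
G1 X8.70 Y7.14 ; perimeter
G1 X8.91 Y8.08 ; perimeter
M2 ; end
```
solid part
  facet normal 0.0000 0.0000 -1.0000
    outer loop
      vertex 4.32 14.82 0.00
      vertex 11.11 14.91 0.00
      vertex 15.42 9.67 0.00
    endloop
  endfacet
  facet normal 0.0000 0.0000 -1.0000
    outer loop
      vertex 0.17 9.45 0.00
      vertex 4.32 14.82 0.00
      vertex 15.42 9.67 0.00
    endloop
  endfacet
  facet normal 0.0000 0.0000 -1.0000
    outer loop
      vertex 1.78 2.86 0.00
      vertex 0.17 9.45 0.00
      vertex 15.42 9.67 0.00
    endloop
  endfacet
  facet normal 0.0000 0.0000 -1.0000
    outer loop
      vertex 7.93 0.00 0.00
      vertex 1.78 2.86 0.00
      vertex 15.42 9.67 0.00
    endloop
  endfacet
  facet normal 0.0000 0.0000 -1.0000
    outer loop
      vertex 14.00 3.03 0.00
      vertex 7.93 0.00 0.00
      vertex 15.42 9.67 0.00
    endloop
  endfacet
  facet normal 0.6318 0.5197 0.5751
    outer loop
      vertex 15.42 9.67 0.00
      vertex 11.11 14.91 0.00
      vertex 7.82 7.82 10.02
    endloop
  endfacet
  facet normal -0.0108 0.8179 0.5752
    outer loop
      vertex 11.11 14.91 0.00
      vertex 4.32 14.82 0.00
      vertex 7.82 7.82 10.02
    endloop
  endfacet
  facet normal -0.6471 0.5001 0.5754
    outer loop
      vertex 4.32 14.82 0.00
      vertex 0.17 9.45 0.00
      vertex 7.82 7.82 10.02
    endloop
  endfacet
  facet normal -0.7947 -0.1941 0.5751
    outer loop
      vertex 0.17 9.45 0.00
      vertex 1.78 2.86 0.00
      vertex 7.82 7.82 10.02
    endloop
  endfacet
  facet normal -0.3450 -0.7418 0.5751
    outer loop
      vertex 1.78 2.86 0.00
      vertex 7.93 0.00 0.00
      vertex 7.82 7.82 10.02
    endloop
  endfacet
  facet normal 0.3653 -0.7319 0.5752
    outer loop
      vertex 7.93 0.00 0.00
      vertex 14.00 3.03 0.00
      vertex 7.82 7.82 10.02
    endloop
  endfacet
  facet normal 0.8000 -0.1711 0.5752
    outer loop
      vertex 14.00 3.03 0.00
      vertex 15.42 9.67 0.00
      vertex 7.82 7.82 10.02
    endloop
  endfacet
endsolid part

The G0 Z moves step by Δz≈1.43 mm. The G1 loops shrink linearly with z, so the solid tapers from its base footprint up to z≈10. Closing with a flat bottom cap and the tapered top and triangulating gives 12 facets — a regular 7-sided pyramid, base circumscribed radius ≈ 7.82 mm, apex at z ≈ 10 mm.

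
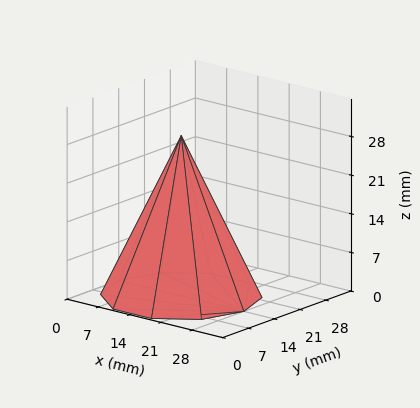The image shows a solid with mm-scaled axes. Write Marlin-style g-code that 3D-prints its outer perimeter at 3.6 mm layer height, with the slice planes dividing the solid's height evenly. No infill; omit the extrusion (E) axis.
Reading the render: the shape is a regular 10-sided pyramid, base circumscribed radius ≈ 14 mm, apex at z ≈ 29 mm (dimensions read to the nearest mm from the axis ticks). For the g-code, the solid's height is divided into equal slices at the stated Δz and each level perimeter traced with G1 moves after a G0 lift.

; perimeter-only toolpath
G21 ; units = mm
G90 ; absolute positioning
G28 ; home
; layer 1
G0 Z3.6
G0 X26.2 Y14.0
G1 X23.9 Y21.2
G1 X17.8 Y25.6
G1 X10.2 Y25.6
G1 X4.1 Y21.2
G1 X1.8 Y14.0
G1 X4.1 Y6.8
G1 X10.2 Y2.4
G1 X17.8 Y2.4
G1 X23.9 Y6.8
G1 X26.2 Y14.0
; layer 2
G0 Z7.2
G0 X24.5 Y14.0
G1 X22.5 Y20.1
G1 X17.2 Y24.0
G1 X10.8 Y24.0
G1 X5.5 Y20.1
G1 X3.5 Y14.0
G1 X5.5 Y7.8
G1 X10.8 Y4.0
G1 X17.2 Y4.0
G1 X22.5 Y7.8
G1 X24.5 Y14.0
; layer 3
G0 Z10.9
G0 X22.8 Y14.0
G1 X21.1 Y19.1
G1 X16.7 Y22.3
G1 X11.3 Y22.3
G1 X6.9 Y19.1
G1 X5.2 Y14.0
G1 X6.9 Y8.9
G1 X11.3 Y5.7
G1 X16.7 Y5.7
G1 X21.1 Y8.9
G1 X22.8 Y14.0
; layer 4
G0 Z14.5
G0 X21.0 Y14.0
G1 X19.6 Y18.1
G1 X16.1 Y20.6
G1 X11.8 Y20.6
G1 X8.3 Y18.1
G1 X7.0 Y14.0
G1 X8.3 Y9.9
G1 X11.8 Y7.3
G1 X16.1 Y7.3
G1 X19.6 Y9.9
G1 X21.0 Y14.0
; layer 5
G0 Z18.1
G0 X19.2 Y14.0
G1 X18.2 Y17.1
G1 X15.6 Y19.0
G1 X12.4 Y19.0
G1 X9.8 Y17.1
G1 X8.8 Y14.0
G1 X9.8 Y10.9
G1 X12.4 Y9.0
G1 X15.6 Y9.0
G1 X18.2 Y10.9
G1 X19.2 Y14.0
; layer 6
G0 Z21.8
G0 X17.5 Y14.0
G1 X16.8 Y16.1
G1 X15.1 Y17.3
G1 X12.9 Y17.3
G1 X11.2 Y16.1
G1 X10.5 Y14.0
G1 X11.2 Y11.9
G1 X12.9 Y10.7
G1 X15.1 Y10.7
G1 X16.8 Y11.9
G1 X17.5 Y14.0
; layer 7
G0 Z25.4
G0 X15.8 Y14.0
G1 X15.4 Y15.0
G1 X14.5 Y15.7
G1 X13.5 Y15.7
G1 X12.6 Y15.0
G1 X12.2 Y14.0
G1 X12.6 Y13.0
G1 X13.5 Y12.3
G1 X14.5 Y12.3
G1 X15.4 Y13.0
G1 X15.8 Y14.0
M2 ; end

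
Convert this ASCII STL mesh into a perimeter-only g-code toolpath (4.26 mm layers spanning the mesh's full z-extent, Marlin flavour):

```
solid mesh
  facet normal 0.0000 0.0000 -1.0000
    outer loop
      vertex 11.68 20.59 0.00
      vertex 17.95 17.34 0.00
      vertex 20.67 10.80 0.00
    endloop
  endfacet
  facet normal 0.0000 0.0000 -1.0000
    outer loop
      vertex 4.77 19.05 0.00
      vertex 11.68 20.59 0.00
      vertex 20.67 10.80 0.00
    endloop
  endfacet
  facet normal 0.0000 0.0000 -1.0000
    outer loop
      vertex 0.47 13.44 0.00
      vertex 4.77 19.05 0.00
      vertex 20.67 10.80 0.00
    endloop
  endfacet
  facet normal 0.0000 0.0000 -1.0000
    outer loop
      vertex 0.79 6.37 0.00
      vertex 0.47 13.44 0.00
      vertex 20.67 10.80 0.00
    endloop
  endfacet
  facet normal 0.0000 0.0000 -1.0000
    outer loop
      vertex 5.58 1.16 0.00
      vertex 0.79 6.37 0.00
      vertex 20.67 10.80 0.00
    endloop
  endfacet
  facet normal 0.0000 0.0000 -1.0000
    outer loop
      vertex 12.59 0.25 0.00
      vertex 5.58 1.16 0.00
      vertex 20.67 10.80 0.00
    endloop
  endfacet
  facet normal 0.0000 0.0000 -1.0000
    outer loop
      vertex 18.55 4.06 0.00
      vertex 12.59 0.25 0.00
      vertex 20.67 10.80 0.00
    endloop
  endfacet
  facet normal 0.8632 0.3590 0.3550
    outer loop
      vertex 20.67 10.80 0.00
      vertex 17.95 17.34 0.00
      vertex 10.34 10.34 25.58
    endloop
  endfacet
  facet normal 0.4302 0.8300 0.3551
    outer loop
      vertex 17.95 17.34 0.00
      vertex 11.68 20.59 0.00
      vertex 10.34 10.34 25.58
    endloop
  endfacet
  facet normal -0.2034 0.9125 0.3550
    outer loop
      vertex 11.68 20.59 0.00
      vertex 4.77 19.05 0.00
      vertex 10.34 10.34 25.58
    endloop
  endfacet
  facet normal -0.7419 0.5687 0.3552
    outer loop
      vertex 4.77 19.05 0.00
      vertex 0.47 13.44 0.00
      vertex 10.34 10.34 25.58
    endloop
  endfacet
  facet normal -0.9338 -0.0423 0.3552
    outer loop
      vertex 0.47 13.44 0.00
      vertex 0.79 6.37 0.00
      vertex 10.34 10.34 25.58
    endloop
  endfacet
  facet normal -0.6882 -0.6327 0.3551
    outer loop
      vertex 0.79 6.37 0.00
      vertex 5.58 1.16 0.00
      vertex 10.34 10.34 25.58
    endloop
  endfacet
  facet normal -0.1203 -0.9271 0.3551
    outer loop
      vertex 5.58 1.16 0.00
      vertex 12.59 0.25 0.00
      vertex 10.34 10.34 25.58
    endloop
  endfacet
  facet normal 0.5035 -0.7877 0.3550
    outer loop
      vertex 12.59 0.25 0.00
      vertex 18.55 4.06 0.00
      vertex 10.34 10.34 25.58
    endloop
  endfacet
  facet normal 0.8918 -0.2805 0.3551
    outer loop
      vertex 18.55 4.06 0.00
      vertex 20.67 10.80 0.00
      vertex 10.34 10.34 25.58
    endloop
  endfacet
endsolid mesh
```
; perimeter-only toolpath
G21 ; units = mm
G90 ; absolute positioning
G28 ; home
; layer 1
G0 Z4.26
G0 X18.95 Y10.72
G1 X16.68 Y16.17
G1 X11.46 Y18.88
G1 X5.70 Y17.60
G1 X2.11 Y12.92
G1 X2.38 Y7.03
G1 X6.37 Y2.69
G1 X12.21 Y1.93
G1 X17.18 Y5.11
G1 X18.95 Y10.72
; layer 2
G0 Z8.53
G0 X17.23 Y10.65
G1 X15.41 Y15.01
G1 X11.23 Y17.17
G1 X6.63 Y16.15
G1 X3.76 Y12.41
G1 X3.97 Y7.69
G1 X7.17 Y4.22
G1 X11.84 Y3.61
G1 X15.81 Y6.15
G1 X17.23 Y10.65
; layer 3
G0 Z12.79
G0 X15.51 Y10.57
G1 X14.14 Y13.84
G1 X11.01 Y15.46
G1 X7.55 Y14.70
G1 X5.41 Y11.89
G1 X5.56 Y8.36
G1 X7.96 Y5.75
G1 X11.46 Y5.29
G1 X14.45 Y7.20
G1 X15.51 Y10.57
; layer 4
G0 Z17.05
G0 X13.78 Y10.49
G1 X12.88 Y12.67
G1 X10.79 Y13.76
G1 X8.48 Y13.24
G1 X7.05 Y11.37
G1 X7.16 Y9.02
G1 X8.75 Y7.28
G1 X11.09 Y6.98
G1 X13.08 Y8.25
G1 X13.78 Y10.49
; layer 5
G0 Z21.32
G0 X12.06 Y10.42
G1 X11.61 Y11.51
G1 X10.56 Y12.05
G1 X9.41 Y11.79
G1 X8.69 Y10.86
G1 X8.75 Y9.68
G1 X9.55 Y8.81
G1 X10.71 Y8.66
G1 X11.71 Y9.29
G1 X12.06 Y10.42
M2 ; end

The solid is a regular 9-sided pyramid, base circumscribed radius ≈ 10.3 mm, apex at z ≈ 25.6 mm. Slicing at Δz = 4.26 mm — 6 equal slices spanning the solid's height, so layer i sits at z = i·h/6 — gives 5 non-empty perimeters. Each is a 9-segment closed polygon; G0 lifts to the layer z and rapids to the start vertex, then G1 traces the edges. The cross-section shrinks linearly with z (the slice at the apex is degenerate and omitted).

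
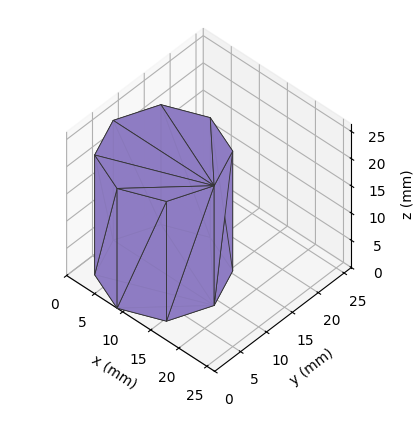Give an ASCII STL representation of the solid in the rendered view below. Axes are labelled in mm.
Reading the render: the shape is a regular 8-sided prism (a cylinder approximated with 8 flat sides), circumscribed radius ≈ 9 mm, height ≈ 22 mm (dimensions read to the nearest mm from the axis ticks). For the STL, each face is triangulated and given an outward normal.

solid part
  facet normal 0.0000 0.0000 -1.0000
    outer loop
      vertex 9.0 18.0 0.0
      vertex 15.4 15.4 0.0
      vertex 18.0 9.0 0.0
    endloop
  endfacet
  facet normal 0.0000 0.0000 -1.0000
    outer loop
      vertex 2.6 15.4 0.0
      vertex 9.0 18.0 0.0
      vertex 18.0 9.0 0.0
    endloop
  endfacet
  facet normal 0.0000 0.0000 -1.0000
    outer loop
      vertex 0.0 9.0 0.0
      vertex 2.6 15.4 0.0
      vertex 18.0 9.0 0.0
    endloop
  endfacet
  facet normal 0.0000 0.0000 -1.0000
    outer loop
      vertex 2.6 2.6 0.0
      vertex 0.0 9.0 0.0
      vertex 18.0 9.0 0.0
    endloop
  endfacet
  facet normal 0.0000 0.0000 -1.0000
    outer loop
      vertex 9.0 0.0 0.0
      vertex 2.6 2.6 0.0
      vertex 18.0 9.0 0.0
    endloop
  endfacet
  facet normal 0.0000 0.0000 -1.0000
    outer loop
      vertex 15.4 2.6 0.0
      vertex 9.0 0.0 0.0
      vertex 18.0 9.0 0.0
    endloop
  endfacet
  facet normal 0.0000 0.0000 1.0000
    outer loop
      vertex 18.0 9.0 22.0
      vertex 15.4 15.4 22.0
      vertex 9.0 18.0 22.0
    endloop
  endfacet
  facet normal 0.0000 0.0000 1.0000
    outer loop
      vertex 18.0 9.0 22.0
      vertex 9.0 18.0 22.0
      vertex 2.6 15.4 22.0
    endloop
  endfacet
  facet normal 0.0000 0.0000 1.0000
    outer loop
      vertex 18.0 9.0 22.0
      vertex 2.6 15.4 22.0
      vertex 0.0 9.0 22.0
    endloop
  endfacet
  facet normal 0.0000 0.0000 1.0000
    outer loop
      vertex 18.0 9.0 22.0
      vertex 0.0 9.0 22.0
      vertex 2.6 2.6 22.0
    endloop
  endfacet
  facet normal 0.0000 0.0000 1.0000
    outer loop
      vertex 18.0 9.0 22.0
      vertex 2.6 2.6 22.0
      vertex 9.0 0.0 22.0
    endloop
  endfacet
  facet normal 0.0000 0.0000 1.0000
    outer loop
      vertex 18.0 9.0 22.0
      vertex 9.0 0.0 22.0
      vertex 15.4 2.6 22.0
    endloop
  endfacet
  facet normal 0.9265 0.3764 0.0000
    outer loop
      vertex 18.0 9.0 0.0
      vertex 15.4 15.4 0.0
      vertex 15.4 15.4 22.0
    endloop
  endfacet
  facet normal 0.9265 0.3764 0.0000
    outer loop
      vertex 18.0 9.0 0.0
      vertex 15.4 15.4 22.0
      vertex 18.0 9.0 22.0
    endloop
  endfacet
  facet normal 0.3764 0.9265 0.0000
    outer loop
      vertex 15.4 15.4 0.0
      vertex 9.0 18.0 0.0
      vertex 9.0 18.0 22.0
    endloop
  endfacet
  facet normal 0.3764 0.9265 0.0000
    outer loop
      vertex 15.4 15.4 0.0
      vertex 9.0 18.0 22.0
      vertex 15.4 15.4 22.0
    endloop
  endfacet
  facet normal -0.3764 0.9265 0.0000
    outer loop
      vertex 9.0 18.0 0.0
      vertex 2.6 15.4 0.0
      vertex 2.6 15.4 22.0
    endloop
  endfacet
  facet normal -0.3764 0.9265 0.0000
    outer loop
      vertex 9.0 18.0 0.0
      vertex 2.6 15.4 22.0
      vertex 9.0 18.0 22.0
    endloop
  endfacet
  facet normal -0.9265 0.3764 0.0000
    outer loop
      vertex 2.6 15.4 0.0
      vertex 0.0 9.0 0.0
      vertex 0.0 9.0 22.0
    endloop
  endfacet
  facet normal -0.9265 0.3764 0.0000
    outer loop
      vertex 2.6 15.4 0.0
      vertex 0.0 9.0 22.0
      vertex 2.6 15.4 22.0
    endloop
  endfacet
  facet normal -0.9265 -0.3764 0.0000
    outer loop
      vertex 0.0 9.0 0.0
      vertex 2.6 2.6 0.0
      vertex 2.6 2.6 22.0
    endloop
  endfacet
  facet normal -0.9265 -0.3764 0.0000
    outer loop
      vertex 0.0 9.0 0.0
      vertex 2.6 2.6 22.0
      vertex 0.0 9.0 22.0
    endloop
  endfacet
  facet normal -0.3764 -0.9265 0.0000
    outer loop
      vertex 2.6 2.6 0.0
      vertex 9.0 0.0 0.0
      vertex 9.0 0.0 22.0
    endloop
  endfacet
  facet normal -0.3764 -0.9265 0.0000
    outer loop
      vertex 2.6 2.6 0.0
      vertex 9.0 0.0 22.0
      vertex 2.6 2.6 22.0
    endloop
  endfacet
  facet normal 0.3764 -0.9265 0.0000
    outer loop
      vertex 9.0 0.0 0.0
      vertex 15.4 2.6 0.0
      vertex 15.4 2.6 22.0
    endloop
  endfacet
  facet normal 0.3764 -0.9265 0.0000
    outer loop
      vertex 9.0 0.0 0.0
      vertex 15.4 2.6 22.0
      vertex 9.0 0.0 22.0
    endloop
  endfacet
  facet normal 0.9265 -0.3764 0.0000
    outer loop
      vertex 15.4 2.6 0.0
      vertex 18.0 9.0 0.0
      vertex 18.0 9.0 22.0
    endloop
  endfacet
  facet normal 0.9265 -0.3764 0.0000
    outer loop
      vertex 15.4 2.6 0.0
      vertex 18.0 9.0 22.0
      vertex 15.4 2.6 22.0
    endloop
  endfacet
endsolid part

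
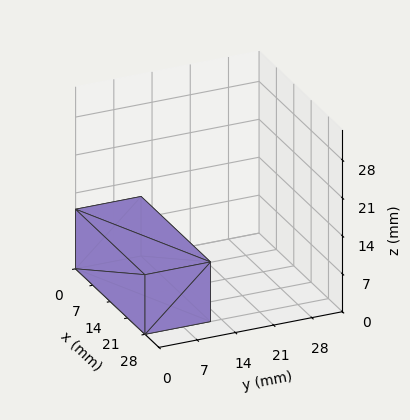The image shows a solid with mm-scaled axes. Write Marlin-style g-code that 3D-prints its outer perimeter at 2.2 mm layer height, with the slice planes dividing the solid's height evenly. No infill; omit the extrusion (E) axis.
Reading the render: the shape is a rectangular box, roughly 28 × 12 mm footprint and 11 mm tall (dimensions read to the nearest mm from the axis ticks). For the g-code, the solid's height is divided into equal slices at the stated Δz and each level perimeter traced with G1 moves after a G0 lift.

; perimeter-only toolpath
G21 ; units = mm
G90 ; absolute positioning
G28 ; home
; layer 1
G0 Z2.2
G0 X0.0 Y0.0
G1 X28.0 Y0.0
G1 X28.0 Y12.0
G1 X0.0 Y12.0
G1 X0.0 Y0.0
; layer 2
G0 Z4.4
G0 X0.0 Y0.0
G1 X28.0 Y0.0
G1 X28.0 Y12.0
G1 X0.0 Y12.0
G1 X0.0 Y0.0
; layer 3
G0 Z6.6
G0 X0.0 Y0.0
G1 X28.0 Y0.0
G1 X28.0 Y12.0
G1 X0.0 Y12.0
G1 X0.0 Y0.0
; layer 4
G0 Z8.8
G0 X0.0 Y0.0
G1 X28.0 Y0.0
G1 X28.0 Y12.0
G1 X0.0 Y12.0
G1 X0.0 Y0.0
; layer 5
G0 Z11.0
G0 X0.0 Y0.0
G1 X28.0 Y0.0
G1 X28.0 Y12.0
G1 X0.0 Y12.0
G1 X0.0 Y0.0
M2 ; end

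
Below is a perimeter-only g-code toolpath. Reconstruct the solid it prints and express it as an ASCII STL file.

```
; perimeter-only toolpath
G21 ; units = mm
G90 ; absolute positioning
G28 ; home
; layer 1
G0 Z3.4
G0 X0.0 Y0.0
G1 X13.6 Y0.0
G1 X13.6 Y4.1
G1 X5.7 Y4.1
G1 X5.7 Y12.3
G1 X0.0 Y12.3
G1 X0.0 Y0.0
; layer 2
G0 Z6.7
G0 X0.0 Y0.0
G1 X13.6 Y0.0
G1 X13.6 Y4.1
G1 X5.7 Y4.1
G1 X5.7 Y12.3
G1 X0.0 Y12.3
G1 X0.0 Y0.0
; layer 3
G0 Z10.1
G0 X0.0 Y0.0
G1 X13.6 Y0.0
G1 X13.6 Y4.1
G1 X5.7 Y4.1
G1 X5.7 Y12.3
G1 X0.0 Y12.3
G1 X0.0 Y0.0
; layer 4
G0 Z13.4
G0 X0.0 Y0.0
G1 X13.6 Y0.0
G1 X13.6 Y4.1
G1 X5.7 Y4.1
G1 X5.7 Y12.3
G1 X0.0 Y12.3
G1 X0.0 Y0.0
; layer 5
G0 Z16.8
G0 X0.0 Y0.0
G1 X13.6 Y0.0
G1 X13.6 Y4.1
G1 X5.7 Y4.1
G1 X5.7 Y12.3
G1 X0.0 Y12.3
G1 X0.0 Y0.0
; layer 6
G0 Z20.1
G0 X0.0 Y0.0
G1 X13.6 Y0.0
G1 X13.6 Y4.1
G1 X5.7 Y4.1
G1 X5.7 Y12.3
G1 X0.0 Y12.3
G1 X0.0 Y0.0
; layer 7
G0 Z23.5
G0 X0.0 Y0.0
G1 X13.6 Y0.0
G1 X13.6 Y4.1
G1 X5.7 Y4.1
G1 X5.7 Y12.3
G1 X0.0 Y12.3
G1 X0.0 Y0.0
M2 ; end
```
solid part
  facet normal 0.0000 0.0000 -1.0000
    outer loop
      vertex 13.6 4.1 0.0
      vertex 13.6 0.0 0.0
      vertex 0.0 0.0 0.0
    endloop
  endfacet
  facet normal 0.0000 0.0000 -1.0000
    outer loop
      vertex 5.7 4.1 0.0
      vertex 13.6 4.1 0.0
      vertex 0.0 0.0 0.0
    endloop
  endfacet
  facet normal 0.0000 0.0000 -1.0000
    outer loop
      vertex 5.7 12.3 0.0
      vertex 5.7 4.1 0.0
      vertex 0.0 0.0 0.0
    endloop
  endfacet
  facet normal 0.0000 0.0000 -1.0000
    outer loop
      vertex 0.0 12.3 0.0
      vertex 5.7 12.3 0.0
      vertex 0.0 0.0 0.0
    endloop
  endfacet
  facet normal 0.0000 0.0000 1.0000
    outer loop
      vertex 0.0 0.0 23.5
      vertex 13.6 0.0 23.5
      vertex 13.6 4.1 23.5
    endloop
  endfacet
  facet normal 0.0000 0.0000 1.0000
    outer loop
      vertex 0.0 0.0 23.5
      vertex 13.6 4.1 23.5
      vertex 5.7 4.1 23.5
    endloop
  endfacet
  facet normal 0.0000 0.0000 1.0000
    outer loop
      vertex 0.0 0.0 23.5
      vertex 5.7 4.1 23.5
      vertex 5.7 12.3 23.5
    endloop
  endfacet
  facet normal 0.0000 0.0000 1.0000
    outer loop
      vertex 0.0 0.0 23.5
      vertex 5.7 12.3 23.5
      vertex 0.0 12.3 23.5
    endloop
  endfacet
  facet normal 0.0000 -1.0000 0.0000
    outer loop
      vertex 0.0 0.0 0.0
      vertex 13.6 0.0 0.0
      vertex 13.6 0.0 23.5
    endloop
  endfacet
  facet normal 0.0000 -1.0000 0.0000
    outer loop
      vertex 0.0 0.0 0.0
      vertex 13.6 0.0 23.5
      vertex 0.0 0.0 23.5
    endloop
  endfacet
  facet normal 1.0000 0.0000 0.0000
    outer loop
      vertex 13.6 0.0 0.0
      vertex 13.6 4.1 0.0
      vertex 13.6 4.1 23.5
    endloop
  endfacet
  facet normal 1.0000 0.0000 0.0000
    outer loop
      vertex 13.6 0.0 0.0
      vertex 13.6 4.1 23.5
      vertex 13.6 0.0 23.5
    endloop
  endfacet
  facet normal 0.0000 1.0000 0.0000
    outer loop
      vertex 13.6 4.1 0.0
      vertex 5.7 4.1 0.0
      vertex 5.7 4.1 23.5
    endloop
  endfacet
  facet normal 0.0000 1.0000 0.0000
    outer loop
      vertex 13.6 4.1 0.0
      vertex 5.7 4.1 23.5
      vertex 13.6 4.1 23.5
    endloop
  endfacet
  facet normal 1.0000 0.0000 0.0000
    outer loop
      vertex 5.7 4.1 0.0
      vertex 5.7 12.3 0.0
      vertex 5.7 12.3 23.5
    endloop
  endfacet
  facet normal 1.0000 0.0000 0.0000
    outer loop
      vertex 5.7 4.1 0.0
      vertex 5.7 12.3 23.5
      vertex 5.7 4.1 23.5
    endloop
  endfacet
  facet normal 0.0000 1.0000 0.0000
    outer loop
      vertex 5.7 12.3 0.0
      vertex 0.0 12.3 0.0
      vertex 0.0 12.3 23.5
    endloop
  endfacet
  facet normal 0.0000 1.0000 0.0000
    outer loop
      vertex 5.7 12.3 0.0
      vertex 0.0 12.3 23.5
      vertex 5.7 12.3 23.5
    endloop
  endfacet
  facet normal -1.0000 0.0000 0.0000
    outer loop
      vertex 0.0 12.3 0.0
      vertex 0.0 0.0 0.0
      vertex 0.0 0.0 23.5
    endloop
  endfacet
  facet normal -1.0000 0.0000 0.0000
    outer loop
      vertex 0.0 12.3 0.0
      vertex 0.0 0.0 23.5
      vertex 0.0 12.3 23.5
    endloop
  endfacet
endsolid part

The G0 Z moves step by Δz≈3.4 mm. Every layer's G1 loop is the same polygon, so the solid is a straight extrusion of it from z=0 to z≈23.5. Closing with flat bottom and top caps and triangulating gives 20 facets — an L-shaped prism: outer 13.6 × 12.3 mm, arm thicknesses ≈ 4.1 mm (horizontal) and 5.7 mm (vertical), extruded 23.5 mm in z.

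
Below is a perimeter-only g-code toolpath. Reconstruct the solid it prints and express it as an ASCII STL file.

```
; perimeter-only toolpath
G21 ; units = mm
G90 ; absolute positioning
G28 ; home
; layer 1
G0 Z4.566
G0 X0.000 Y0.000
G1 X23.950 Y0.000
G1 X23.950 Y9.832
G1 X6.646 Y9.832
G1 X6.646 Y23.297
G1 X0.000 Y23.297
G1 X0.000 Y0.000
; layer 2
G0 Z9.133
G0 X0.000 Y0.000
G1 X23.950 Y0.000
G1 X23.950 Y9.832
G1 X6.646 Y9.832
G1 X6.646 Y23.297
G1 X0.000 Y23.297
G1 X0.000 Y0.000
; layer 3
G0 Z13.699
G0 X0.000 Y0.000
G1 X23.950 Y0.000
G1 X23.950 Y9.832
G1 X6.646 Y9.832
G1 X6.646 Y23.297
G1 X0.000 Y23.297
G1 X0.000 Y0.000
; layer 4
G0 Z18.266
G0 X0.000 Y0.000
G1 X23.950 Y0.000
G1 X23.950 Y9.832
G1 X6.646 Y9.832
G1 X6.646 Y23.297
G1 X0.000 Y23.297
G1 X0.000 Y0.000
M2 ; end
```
solid part
  facet normal 0.0000 0.0000 -1.0000
    outer loop
      vertex 23.950 9.832 0.000
      vertex 23.950 0.000 0.000
      vertex 0.000 0.000 0.000
    endloop
  endfacet
  facet normal 0.0000 0.0000 -1.0000
    outer loop
      vertex 6.646 9.832 0.000
      vertex 23.950 9.832 0.000
      vertex 0.000 0.000 0.000
    endloop
  endfacet
  facet normal 0.0000 0.0000 -1.0000
    outer loop
      vertex 6.646 23.297 0.000
      vertex 6.646 9.832 0.000
      vertex 0.000 0.000 0.000
    endloop
  endfacet
  facet normal 0.0000 0.0000 -1.0000
    outer loop
      vertex 0.000 23.297 0.000
      vertex 6.646 23.297 0.000
      vertex 0.000 0.000 0.000
    endloop
  endfacet
  facet normal 0.0000 0.0000 1.0000
    outer loop
      vertex 0.000 0.000 18.266
      vertex 23.950 0.000 18.266
      vertex 23.950 9.832 18.266
    endloop
  endfacet
  facet normal 0.0000 0.0000 1.0000
    outer loop
      vertex 0.000 0.000 18.266
      vertex 23.950 9.832 18.266
      vertex 6.646 9.832 18.266
    endloop
  endfacet
  facet normal 0.0000 0.0000 1.0000
    outer loop
      vertex 0.000 0.000 18.266
      vertex 6.646 9.832 18.266
      vertex 6.646 23.297 18.266
    endloop
  endfacet
  facet normal 0.0000 0.0000 1.0000
    outer loop
      vertex 0.000 0.000 18.266
      vertex 6.646 23.297 18.266
      vertex 0.000 23.297 18.266
    endloop
  endfacet
  facet normal 0.0000 -1.0000 0.0000
    outer loop
      vertex 0.000 0.000 0.000
      vertex 23.950 0.000 0.000
      vertex 23.950 0.000 18.266
    endloop
  endfacet
  facet normal 0.0000 -1.0000 0.0000
    outer loop
      vertex 0.000 0.000 0.000
      vertex 23.950 0.000 18.266
      vertex 0.000 0.000 18.266
    endloop
  endfacet
  facet normal 1.0000 0.0000 0.0000
    outer loop
      vertex 23.950 0.000 0.000
      vertex 23.950 9.832 0.000
      vertex 23.950 9.832 18.266
    endloop
  endfacet
  facet normal 1.0000 0.0000 0.0000
    outer loop
      vertex 23.950 0.000 0.000
      vertex 23.950 9.832 18.266
      vertex 23.950 0.000 18.266
    endloop
  endfacet
  facet normal 0.0000 1.0000 0.0000
    outer loop
      vertex 23.950 9.832 0.000
      vertex 6.646 9.832 0.000
      vertex 6.646 9.832 18.266
    endloop
  endfacet
  facet normal 0.0000 1.0000 0.0000
    outer loop
      vertex 23.950 9.832 0.000
      vertex 6.646 9.832 18.266
      vertex 23.950 9.832 18.266
    endloop
  endfacet
  facet normal 1.0000 0.0000 0.0000
    outer loop
      vertex 6.646 9.832 0.000
      vertex 6.646 23.297 0.000
      vertex 6.646 23.297 18.266
    endloop
  endfacet
  facet normal 1.0000 0.0000 0.0000
    outer loop
      vertex 6.646 9.832 0.000
      vertex 6.646 23.297 18.266
      vertex 6.646 9.832 18.266
    endloop
  endfacet
  facet normal 0.0000 1.0000 0.0000
    outer loop
      vertex 6.646 23.297 0.000
      vertex 0.000 23.297 0.000
      vertex 0.000 23.297 18.266
    endloop
  endfacet
  facet normal 0.0000 1.0000 0.0000
    outer loop
      vertex 6.646 23.297 0.000
      vertex 0.000 23.297 18.266
      vertex 6.646 23.297 18.266
    endloop
  endfacet
  facet normal -1.0000 0.0000 0.0000
    outer loop
      vertex 0.000 23.297 0.000
      vertex 0.000 0.000 0.000
      vertex 0.000 0.000 18.266
    endloop
  endfacet
  facet normal -1.0000 0.0000 0.0000
    outer loop
      vertex 0.000 23.297 0.000
      vertex 0.000 0.000 18.266
      vertex 0.000 23.297 18.266
    endloop
  endfacet
endsolid part

The G0 Z moves step by Δz≈4.566 mm. Every layer's G1 loop is the same polygon, so the solid is a straight extrusion of it from z=0 to z≈18.3. Closing with flat bottom and top caps and triangulating gives 20 facets — an L-shaped prism: outer 23.9 × 23.3 mm, arm thicknesses ≈ 9.83 mm (horizontal) and 6.65 mm (vertical), extruded 18.3 mm in z.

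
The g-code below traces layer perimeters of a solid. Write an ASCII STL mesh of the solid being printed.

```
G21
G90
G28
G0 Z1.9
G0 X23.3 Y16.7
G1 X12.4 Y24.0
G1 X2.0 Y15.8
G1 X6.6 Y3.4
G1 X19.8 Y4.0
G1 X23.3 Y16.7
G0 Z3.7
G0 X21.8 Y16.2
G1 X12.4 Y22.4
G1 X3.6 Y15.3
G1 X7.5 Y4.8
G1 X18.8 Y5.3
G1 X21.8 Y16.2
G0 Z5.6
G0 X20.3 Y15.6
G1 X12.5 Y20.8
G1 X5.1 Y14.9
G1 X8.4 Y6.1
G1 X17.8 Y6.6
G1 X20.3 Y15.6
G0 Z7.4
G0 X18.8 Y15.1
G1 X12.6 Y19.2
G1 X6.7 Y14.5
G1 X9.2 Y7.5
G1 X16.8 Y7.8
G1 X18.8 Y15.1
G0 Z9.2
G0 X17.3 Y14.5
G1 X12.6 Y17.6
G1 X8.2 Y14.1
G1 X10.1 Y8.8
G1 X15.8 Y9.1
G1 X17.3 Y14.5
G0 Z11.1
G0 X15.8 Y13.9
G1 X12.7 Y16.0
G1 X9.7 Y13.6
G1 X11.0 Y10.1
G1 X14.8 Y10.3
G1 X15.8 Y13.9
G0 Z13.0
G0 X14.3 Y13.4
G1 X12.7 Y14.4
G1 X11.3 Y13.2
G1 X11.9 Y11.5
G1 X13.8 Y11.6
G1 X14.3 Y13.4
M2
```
solid part
  facet normal 0.0000 0.0000 -1.0000
    outer loop
      vertex 0.5 16.2 0.0
      vertex 12.3 25.6 0.0
      vertex 24.8 17.3 0.0
    endloop
  endfacet
  facet normal 0.0000 0.0000 -1.0000
    outer loop
      vertex 5.7 2.1 0.0
      vertex 0.5 16.2 0.0
      vertex 24.8 17.3 0.0
    endloop
  endfacet
  facet normal 0.0000 0.0000 -1.0000
    outer loop
      vertex 20.8 2.8 0.0
      vertex 5.7 2.1 0.0
      vertex 24.8 17.3 0.0
    endloop
  endfacet
  facet normal 0.4528 0.6819 0.5745
    outer loop
      vertex 24.8 17.3 0.0
      vertex 12.3 25.6 0.0
      vertex 12.8 12.8 14.8
    endloop
  endfacet
  facet normal -0.5110 0.6415 0.5721
    outer loop
      vertex 12.3 25.6 0.0
      vertex 0.5 16.2 0.0
      vertex 12.8 12.8 14.8
    endloop
  endfacet
  facet normal -0.7685 -0.2834 0.5736
    outer loop
      vertex 0.5 16.2 0.0
      vertex 5.7 2.1 0.0
      vertex 12.8 12.8 14.8
    endloop
  endfacet
  facet normal 0.0379 -0.8184 0.5735
    outer loop
      vertex 5.7 2.1 0.0
      vertex 20.8 2.8 0.0
      vertex 12.8 12.8 14.8
    endloop
  endfacet
  facet normal 0.7895 -0.2178 0.5739
    outer loop
      vertex 20.8 2.8 0.0
      vertex 24.8 17.3 0.0
      vertex 12.8 12.8 14.8
    endloop
  endfacet
endsolid part

The G0 Z moves step by Δz≈1.9 mm. The G1 loops shrink linearly with z, so the solid tapers from its base footprint up to z≈14.8. Closing with a flat bottom cap and the tapered top and triangulating gives 8 facets — a regular 5-sided pyramid, base circumscribed radius ≈ 12.8 mm, apex at z ≈ 14.8 mm.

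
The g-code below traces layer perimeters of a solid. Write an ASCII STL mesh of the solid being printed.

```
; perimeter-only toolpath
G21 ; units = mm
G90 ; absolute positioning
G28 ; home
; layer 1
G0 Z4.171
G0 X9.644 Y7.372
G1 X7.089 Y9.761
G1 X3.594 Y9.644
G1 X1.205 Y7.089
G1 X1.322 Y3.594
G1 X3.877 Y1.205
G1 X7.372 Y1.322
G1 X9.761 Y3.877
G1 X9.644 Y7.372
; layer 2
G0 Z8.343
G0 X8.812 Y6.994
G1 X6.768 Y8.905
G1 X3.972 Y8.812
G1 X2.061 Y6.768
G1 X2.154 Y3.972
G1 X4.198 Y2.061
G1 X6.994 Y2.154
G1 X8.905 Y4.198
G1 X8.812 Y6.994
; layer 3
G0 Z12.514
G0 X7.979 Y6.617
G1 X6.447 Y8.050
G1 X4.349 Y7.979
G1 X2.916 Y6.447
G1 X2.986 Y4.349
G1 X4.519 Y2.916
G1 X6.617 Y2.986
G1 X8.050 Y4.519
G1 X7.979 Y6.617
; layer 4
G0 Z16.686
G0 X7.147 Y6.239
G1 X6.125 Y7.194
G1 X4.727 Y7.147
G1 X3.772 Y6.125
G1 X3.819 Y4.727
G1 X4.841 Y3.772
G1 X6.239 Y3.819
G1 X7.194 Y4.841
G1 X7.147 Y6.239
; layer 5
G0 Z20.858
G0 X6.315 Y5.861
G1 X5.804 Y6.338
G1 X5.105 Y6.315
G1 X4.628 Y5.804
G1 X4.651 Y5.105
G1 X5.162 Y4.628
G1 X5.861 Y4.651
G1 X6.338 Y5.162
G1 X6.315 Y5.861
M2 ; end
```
solid part
  facet normal 0.0000 0.0000 -1.0000
    outer loop
      vertex 3.216 10.476 0.000
      vertex 7.410 10.616 0.000
      vertex 10.476 7.750 0.000
    endloop
  endfacet
  facet normal 0.0000 0.0000 -1.0000
    outer loop
      vertex 0.350 7.410 0.000
      vertex 3.216 10.476 0.000
      vertex 10.476 7.750 0.000
    endloop
  endfacet
  facet normal 0.0000 0.0000 -1.0000
    outer loop
      vertex 0.490 3.216 0.000
      vertex 0.350 7.410 0.000
      vertex 10.476 7.750 0.000
    endloop
  endfacet
  facet normal 0.0000 0.0000 -1.0000
    outer loop
      vertex 3.556 0.350 0.000
      vertex 0.490 3.216 0.000
      vertex 10.476 7.750 0.000
    endloop
  endfacet
  facet normal 0.0000 0.0000 -1.0000
    outer loop
      vertex 7.750 0.490 0.000
      vertex 3.556 0.350 0.000
      vertex 10.476 7.750 0.000
    endloop
  endfacet
  facet normal 0.0000 0.0000 -1.0000
    outer loop
      vertex 10.616 3.556 0.000
      vertex 7.750 0.490 0.000
      vertex 10.476 7.750 0.000
    endloop
  endfacet
  facet normal 0.6693 0.7160 0.1984
    outer loop
      vertex 10.476 7.750 0.000
      vertex 7.410 10.616 0.000
      vertex 5.483 5.483 25.029
    endloop
  endfacet
  facet normal -0.0327 0.9796 0.1984
    outer loop
      vertex 7.410 10.616 0.000
      vertex 3.216 10.476 0.000
      vertex 5.483 5.483 25.029
    endloop
  endfacet
  facet normal -0.7160 0.6693 0.1984
    outer loop
      vertex 3.216 10.476 0.000
      vertex 0.350 7.410 0.000
      vertex 5.483 5.483 25.029
    endloop
  endfacet
  facet normal -0.9796 -0.0327 0.1984
    outer loop
      vertex 0.350 7.410 0.000
      vertex 0.490 3.216 0.000
      vertex 5.483 5.483 25.029
    endloop
  endfacet
  facet normal -0.6693 -0.7160 0.1984
    outer loop
      vertex 0.490 3.216 0.000
      vertex 3.556 0.350 0.000
      vertex 5.483 5.483 25.029
    endloop
  endfacet
  facet normal 0.0327 -0.9796 0.1984
    outer loop
      vertex 3.556 0.350 0.000
      vertex 7.750 0.490 0.000
      vertex 5.483 5.483 25.029
    endloop
  endfacet
  facet normal 0.7160 -0.6693 0.1984
    outer loop
      vertex 7.750 0.490 0.000
      vertex 10.616 3.556 0.000
      vertex 5.483 5.483 25.029
    endloop
  endfacet
  facet normal 0.9796 0.0327 0.1984
    outer loop
      vertex 10.616 3.556 0.000
      vertex 10.476 7.750 0.000
      vertex 5.483 5.483 25.029
    endloop
  endfacet
endsolid part

The G0 Z moves step by Δz≈4.171 mm. The G1 loops shrink linearly with z, so the solid tapers from its base footprint up to z≈25. Closing with a flat bottom cap and the tapered top and triangulating gives 14 facets — a regular 8-sided pyramid, base circumscribed radius ≈ 5.48 mm, apex at z ≈ 25 mm.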